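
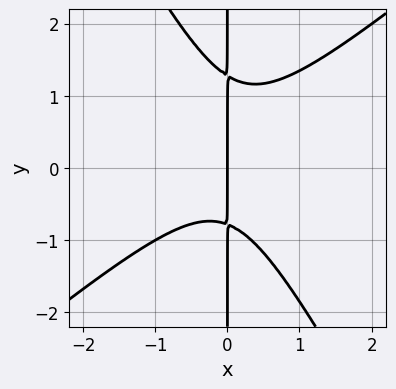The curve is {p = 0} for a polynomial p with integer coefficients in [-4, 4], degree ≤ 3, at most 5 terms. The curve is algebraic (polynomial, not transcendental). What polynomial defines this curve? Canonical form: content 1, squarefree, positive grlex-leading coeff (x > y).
Degree: a generic line meets the curve in up to 3 points, so deg p = 3.
From the visible intercepts: it meets the x-axis at x = 0 (among the integer gridlines); the visible y-axis segment lies entirely on the curve.
Fitting integer coefficients to these (and the overall shape) gives p.

3*x^3 - 2*x^2*y - 2*x*y^2 + x*y + 2*x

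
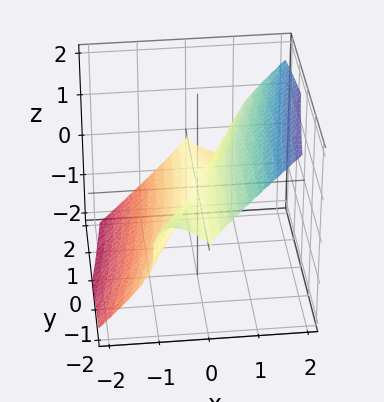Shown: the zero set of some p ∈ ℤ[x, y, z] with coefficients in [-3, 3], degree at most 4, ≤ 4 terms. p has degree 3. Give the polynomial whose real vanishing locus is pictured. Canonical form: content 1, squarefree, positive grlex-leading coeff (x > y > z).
2*x^3 - x^2*y - 2*z^3

1. deg p = 3. A generic line meets the surface in up to 3 points.
2. From the axis intercepts and sections: it crosses the x-axis at the gridline x = 0; one z-axis crossing is at z = 0; every point of the y-axis in the box is on the surface.
3. Assembling these constraints gives the stated polynomial.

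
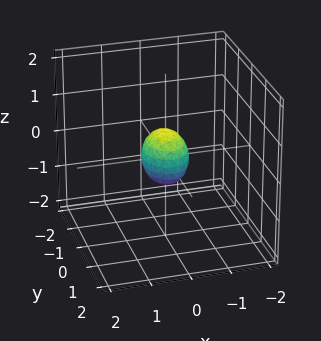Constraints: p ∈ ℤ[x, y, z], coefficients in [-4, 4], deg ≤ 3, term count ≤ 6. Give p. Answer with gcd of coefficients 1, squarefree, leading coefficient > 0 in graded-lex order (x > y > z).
3*x^2 + 2*y^2 + 2*z^2 - 1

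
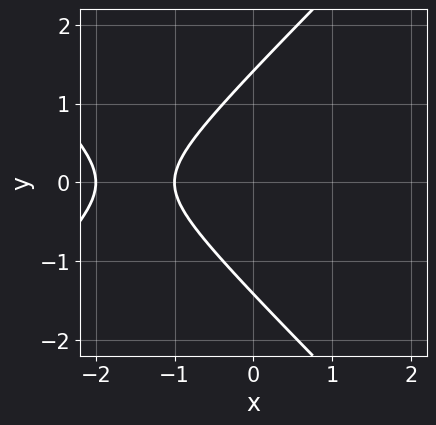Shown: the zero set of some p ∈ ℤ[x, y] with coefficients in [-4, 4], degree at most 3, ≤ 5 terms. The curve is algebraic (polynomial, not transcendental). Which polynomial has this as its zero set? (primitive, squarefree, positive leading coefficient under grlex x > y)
(a) The degree is 2 — the shape is more complex than any degree-1 curve.
(b) Symmetries: mirror symmetry y ↦ −y ⇒ only even powers of y.
(c) Reading off the gridlines: among the integer gridlines, it crosses the x-axis at x ∈ {-2, -1}.
(d) Fitting integer coefficients to these (and the overall shape) gives p.

x^2 - y^2 + 3*x + 2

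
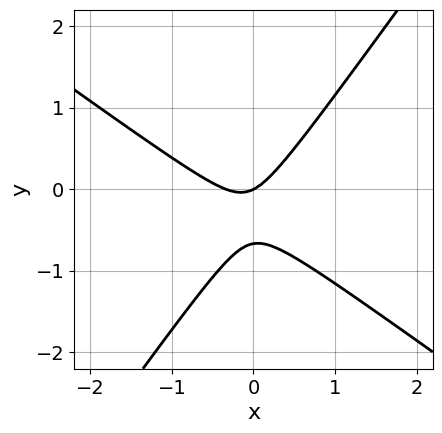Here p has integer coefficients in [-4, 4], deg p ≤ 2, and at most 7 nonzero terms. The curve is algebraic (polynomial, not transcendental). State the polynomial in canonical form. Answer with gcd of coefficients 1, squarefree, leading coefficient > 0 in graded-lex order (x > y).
3*x^2 + 2*x*y - 3*y^2 + x - 2*y

(a) deg p = 2. A generic line meets the curve in up to 2 points.
(b) From the visible intercepts: it crosses the x-axis at the gridline x = 0; it crosses the y-axis at the gridline y = 0.
(c) Assembling these constraints gives the stated polynomial.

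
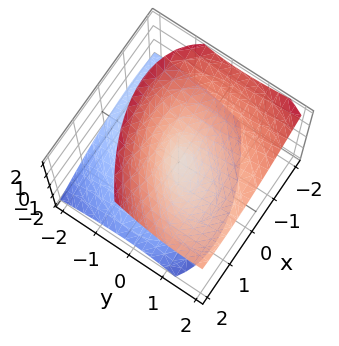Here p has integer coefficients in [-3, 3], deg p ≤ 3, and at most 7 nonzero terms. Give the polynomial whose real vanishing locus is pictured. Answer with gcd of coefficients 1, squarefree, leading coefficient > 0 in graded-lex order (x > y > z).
2*x^2 - 2*x*y + 2*y^2 - 3*y*z - 3*z^2

1. The degree is 2 — no degree-1 surface has this shape.
2. From the axis intercepts and sections: it crosses the z-axis at the gridline z = 0; it crosses the y-axis at the gridline y = 0; one x-axis crossing is at x = 0.
3. These observations pin down the coefficients.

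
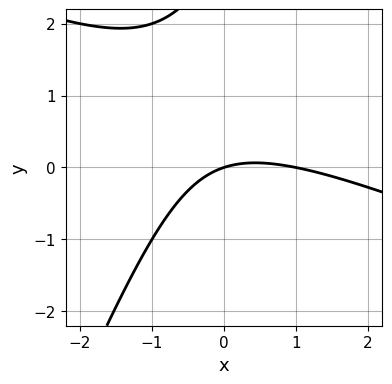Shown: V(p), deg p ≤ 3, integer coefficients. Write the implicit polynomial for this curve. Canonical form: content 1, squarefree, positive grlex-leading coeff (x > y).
x^2 + 2*x*y - y^2 - x + 3*y

1. Degree: a generic line meets the curve in up to 2 points, so deg p = 2.
2. Reading off the gridlines: it crosses the y-axis at the gridline y = 0; the x-axis gridline crossings are at x ∈ {0, 1}.
3. Putting this together gives p.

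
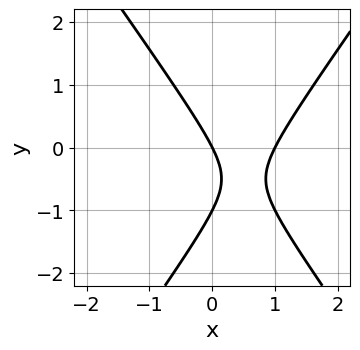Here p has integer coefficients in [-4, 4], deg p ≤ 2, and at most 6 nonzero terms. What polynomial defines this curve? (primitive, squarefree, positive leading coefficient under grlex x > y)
2*x^2 - y^2 - 2*x - y

Degree: no degree-1 curve has this shape, so deg p = 2.
From the visible intercepts: the x-axis gridline crossings are at x ∈ {0, 1}; the y-axis gridline crossings are at y ∈ {-1, 0}.
Fitting integer coefficients to these (and the overall shape) gives p.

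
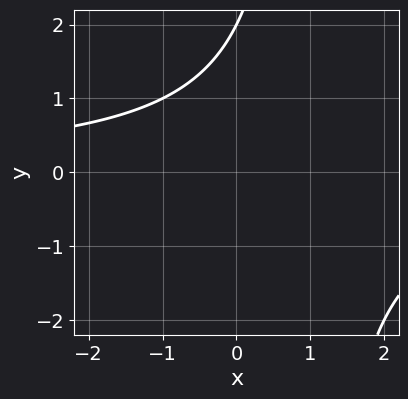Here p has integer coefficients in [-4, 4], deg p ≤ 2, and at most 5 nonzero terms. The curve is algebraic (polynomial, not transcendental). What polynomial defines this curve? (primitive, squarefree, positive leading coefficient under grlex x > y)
1. The degree is 2 — a generic line meets the curve in up to 2 points.
2. Against the integer gridlines: it misses every integer gridline on the x-axis; it crosses the y-axis at the gridline y = 2.
3. Assembling these constraints gives the stated polynomial.

x*y - y + 2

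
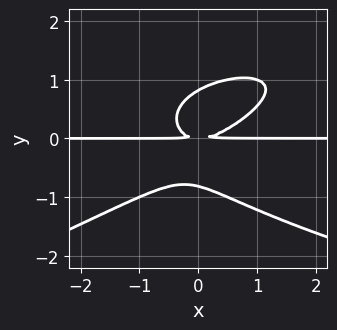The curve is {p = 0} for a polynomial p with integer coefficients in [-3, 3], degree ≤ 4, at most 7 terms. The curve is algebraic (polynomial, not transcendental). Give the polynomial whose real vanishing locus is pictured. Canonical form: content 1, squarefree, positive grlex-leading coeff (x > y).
x*y^3 - 3*y^4 - 2*x^2*y + 2*x*y^2 + 2*y^2

First, deg p = 4. A generic line meets the curve in up to 4 points.
Next, observable constraints: every point of the x-axis in the box is on the curve.
Finally, matching integer coefficients to the picture gives p.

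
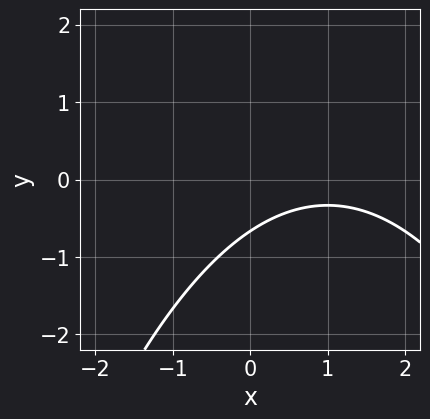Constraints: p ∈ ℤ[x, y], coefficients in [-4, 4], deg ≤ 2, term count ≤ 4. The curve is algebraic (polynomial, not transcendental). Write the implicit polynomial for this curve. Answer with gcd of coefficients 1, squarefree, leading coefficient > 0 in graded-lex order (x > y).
x^2 - 2*x + 3*y + 2

deg p = 2. No degree-1 curve has this shape.
Checking where it meets the axes: no x-intercept at any integer in the box.
Putting this together gives p.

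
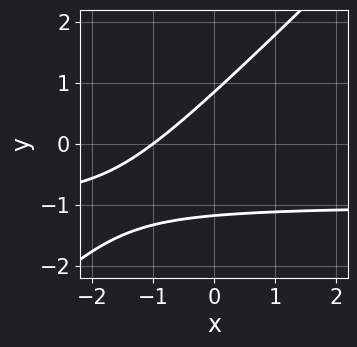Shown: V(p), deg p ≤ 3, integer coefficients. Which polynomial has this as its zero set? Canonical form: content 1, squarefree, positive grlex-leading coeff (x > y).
3*x*y - 3*y^2 + 3*x - y + 3

1. deg p = 2. A generic line meets the curve in up to 2 points.
2. Against the integer gridlines: one x-axis crossing is at x = -1.
3. The integer polynomial consistent with all of this is the stated p.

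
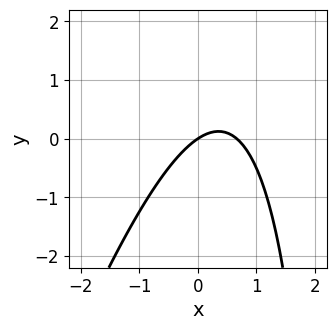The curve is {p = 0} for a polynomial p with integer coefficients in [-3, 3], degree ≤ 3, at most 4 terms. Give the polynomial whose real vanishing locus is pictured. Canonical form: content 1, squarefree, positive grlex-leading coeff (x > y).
3*x^2 - x*y - 2*x + 3*y

First, deg p = 2. A generic line meets the curve in up to 2 points.
Next, from the axis intercepts and sections: it crosses the y-axis at the gridline y = 0; it crosses the x-axis at the gridline x = 0.
Finally, assembling these constraints gives the stated polynomial.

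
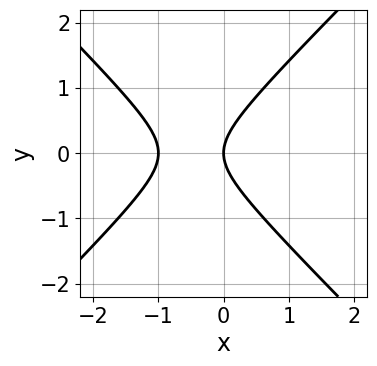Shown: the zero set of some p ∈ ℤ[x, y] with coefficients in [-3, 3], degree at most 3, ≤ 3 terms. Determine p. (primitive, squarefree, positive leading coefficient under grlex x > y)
1. Degree: no degree-1 curve has this shape, so deg p = 2.
2. Symmetries: it's symmetric under y → −y, forcing even powers of y.
3. From the visible intercepts: among the integer gridlines, it crosses the x-axis at x ∈ {-1, 0}; one y-axis crossing is at y = 0.
4. Putting this together gives p.

x^2 - y^2 + x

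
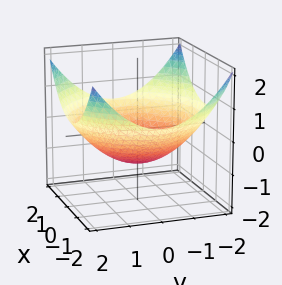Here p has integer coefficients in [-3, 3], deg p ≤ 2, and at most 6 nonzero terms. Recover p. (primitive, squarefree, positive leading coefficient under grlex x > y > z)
x^2 + y^2 - 3*z - 3

(a) The degree is 2 — a generic line meets the surface in up to 2 points.
(b) By symmetry, the z-axis is an axis of rotation, so x and y enter only as x² + y².
(c) Observable constraints: a circular section at z = 0 has radius between 1 and 2; it meets the z-axis at z = -1 (among the integer gridlines).
(d) Matching integer coefficients to the picture gives p.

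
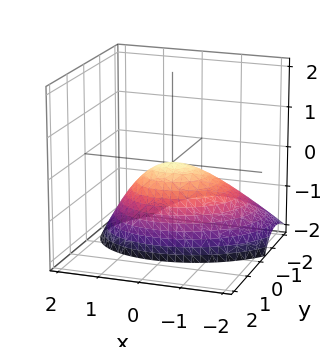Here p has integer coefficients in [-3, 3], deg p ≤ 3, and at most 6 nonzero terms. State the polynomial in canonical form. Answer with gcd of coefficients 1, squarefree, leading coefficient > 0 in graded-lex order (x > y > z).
First, deg p = 2.
Next, checking where it meets the axes: it meets the x-axis at x = 0 (among the integer gridlines); one z-axis crossing is at z = 0; it crosses the y-axis at the gridline y = 0.
Finally, fitting integer coefficients to these (and the overall shape) gives p.

2*x^2 - x*y + 3*y^2 - 3*y*z + 3*z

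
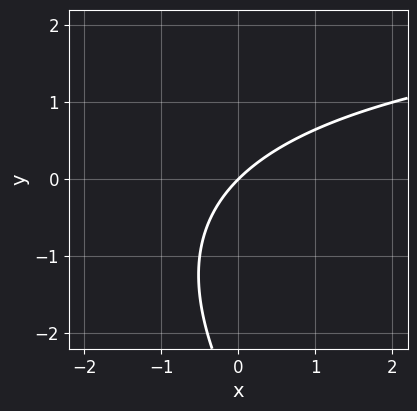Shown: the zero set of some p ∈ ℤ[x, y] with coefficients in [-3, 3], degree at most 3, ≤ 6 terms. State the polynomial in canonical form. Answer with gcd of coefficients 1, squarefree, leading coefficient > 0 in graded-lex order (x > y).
(a) deg p = 2.
(b) Observable constraints: one y-axis crossing is at y = 0; one x-axis crossing is at x = 0.
(c) Assembling these constraints gives the stated polynomial.

x*y + y^2 - 3*x + 3*y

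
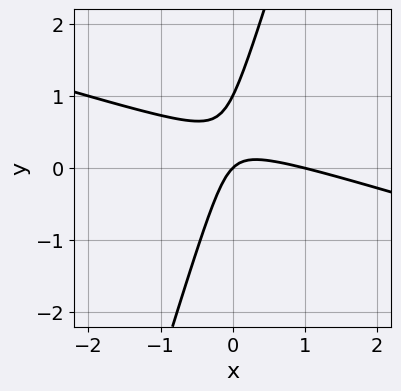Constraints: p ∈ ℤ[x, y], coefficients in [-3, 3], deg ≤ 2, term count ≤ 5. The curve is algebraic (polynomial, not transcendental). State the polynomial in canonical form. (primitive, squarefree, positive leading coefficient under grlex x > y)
x^2 + 3*x*y - y^2 - x + y

Degree: the shape is more complex than any degree-1 curve, so deg p = 2.
Checking where it meets the axes: among the integer gridlines, it crosses the y-axis at y ∈ {0, 1}; among the integer gridlines, it crosses the x-axis at x ∈ {0, 1}.
The integer polynomial consistent with all of this is the stated p.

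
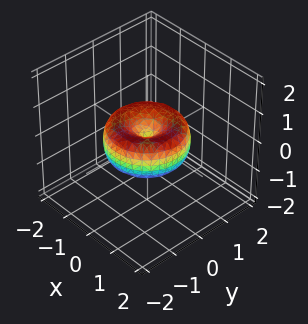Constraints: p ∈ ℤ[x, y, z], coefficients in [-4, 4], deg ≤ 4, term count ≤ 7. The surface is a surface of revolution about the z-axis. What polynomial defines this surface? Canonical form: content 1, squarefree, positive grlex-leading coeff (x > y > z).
(a) deg p = 4.
(b) Symmetries: rotational symmetry about the z-axis ⇒ p depends on x, y only through x² + y².
(c) Observable constraints: a circular section at z = 0 has radius between 1 and 2; it meets the x-axis at x = 0 (among the integer gridlines); it meets the y-axis at y = 0 (among the integer gridlines).
(d) Assembling these constraints gives the stated polynomial.

2*x^4 + 4*x^2*y^2 + 2*y^4 - 3*x^2 - 3*y^2 + 3*z^2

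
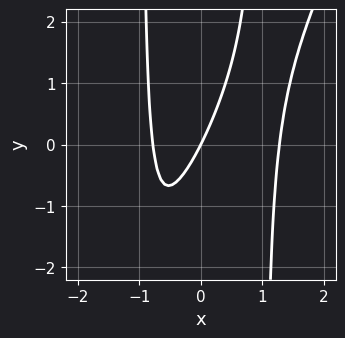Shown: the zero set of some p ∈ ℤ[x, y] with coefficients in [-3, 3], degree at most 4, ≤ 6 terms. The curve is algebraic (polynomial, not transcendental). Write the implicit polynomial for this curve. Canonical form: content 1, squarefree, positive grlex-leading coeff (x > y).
2*x^3 - x^2*y - x^2 - 2*x + y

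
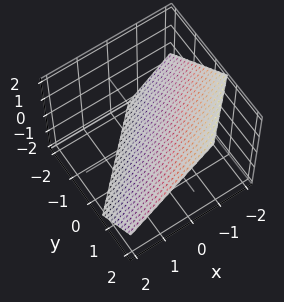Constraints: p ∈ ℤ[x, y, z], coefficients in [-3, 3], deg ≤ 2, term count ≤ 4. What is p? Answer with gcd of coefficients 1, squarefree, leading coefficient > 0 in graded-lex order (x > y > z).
(a) Degree: every cross-section is a straight line — this is a plane, so deg p = 1.
(b) The integer polynomial consistent with all of this is the stated p.

3*x - 3*y + 3*z + 2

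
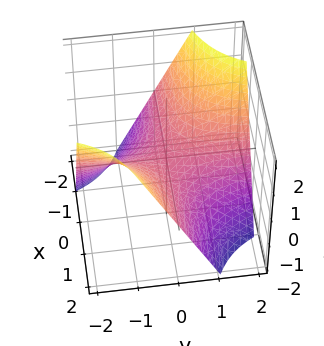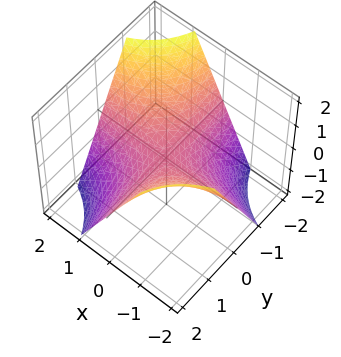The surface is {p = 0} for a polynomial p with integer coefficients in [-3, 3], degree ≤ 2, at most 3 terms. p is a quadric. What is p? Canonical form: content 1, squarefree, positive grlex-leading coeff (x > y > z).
Degree: a hyperbolic paraboloid; a quadric, so deg p = 2.
Checking where it meets the axes: the visible y-axis segment lies entirely on the surface; it meets the z-axis at z = 0 (among the integer gridlines); the visible x-axis segment lies entirely on the surface.
Together with the visible shape, these determine p as stated.

x*y + z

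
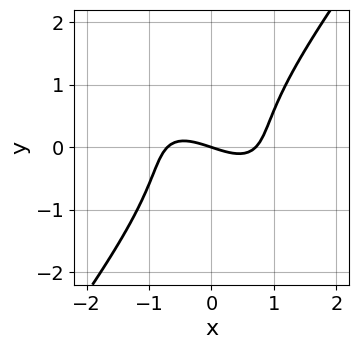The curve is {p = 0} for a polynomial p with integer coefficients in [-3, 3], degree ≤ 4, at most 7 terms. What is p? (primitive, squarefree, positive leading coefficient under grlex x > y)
2*x^3 + 2*x^2*y - 2*y^3 - x - 3*y

1. The degree is 3 — no degree-2 curve has this shape.
2. Checking where it meets the axes: it crosses the x-axis at the gridline x = 0; it crosses the y-axis at the gridline y = 0.
3. These observations pin down the coefficients.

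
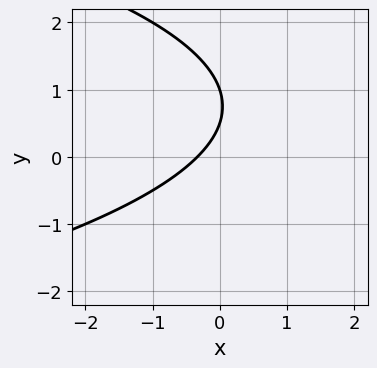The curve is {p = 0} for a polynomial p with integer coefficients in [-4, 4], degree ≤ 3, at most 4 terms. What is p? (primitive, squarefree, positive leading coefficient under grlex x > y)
2*y^2 + 3*x - 3*y + 1

The degree is 2 — a generic line meets the curve in up to 2 points.
Against the integer gridlines: it meets the y-axis at y = 1 (among the integer gridlines).
Together with the visible shape, these determine p as stated.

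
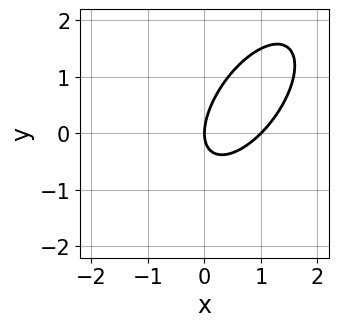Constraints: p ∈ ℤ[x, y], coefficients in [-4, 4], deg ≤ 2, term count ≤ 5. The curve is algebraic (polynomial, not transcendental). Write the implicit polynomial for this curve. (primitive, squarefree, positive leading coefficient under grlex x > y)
3*x^2 - 3*x*y + 2*y^2 - 3*x

1. Degree: a generic line meets the curve in up to 2 points, so deg p = 2.
2. Checking where it meets the axes: it meets the y-axis at y = 0 (among the integer gridlines); the x-axis gridline crossings are at x ∈ {0, 1}.
3. Solving for integer coefficients yields p as stated.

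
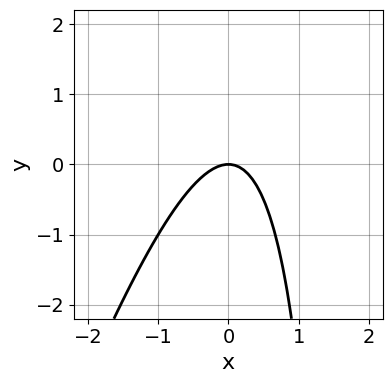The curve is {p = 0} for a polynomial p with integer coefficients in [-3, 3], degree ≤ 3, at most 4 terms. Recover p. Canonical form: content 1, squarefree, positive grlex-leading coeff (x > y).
First, deg p = 2. A generic line meets the curve in up to 2 points.
Next, against the integer gridlines: it crosses the x-axis at the gridline x = 0; it meets the y-axis at y = 0 (among the integer gridlines).
Finally, fitting integer coefficients to these (and the overall shape) gives p.

3*x^2 - x*y + 2*y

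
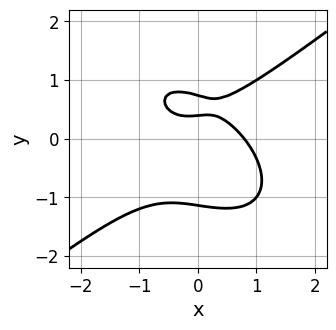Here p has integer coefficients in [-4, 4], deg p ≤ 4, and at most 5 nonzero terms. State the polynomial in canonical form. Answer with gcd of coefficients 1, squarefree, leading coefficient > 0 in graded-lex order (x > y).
2*x^3 - x*y^2 - 3*y^3 + 3*y - 1

1. deg p = 3.
2. Solving for integer coefficients yields p as stated.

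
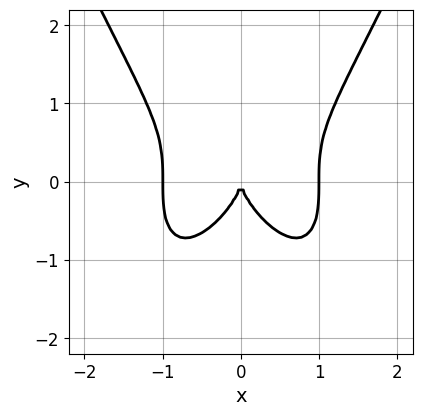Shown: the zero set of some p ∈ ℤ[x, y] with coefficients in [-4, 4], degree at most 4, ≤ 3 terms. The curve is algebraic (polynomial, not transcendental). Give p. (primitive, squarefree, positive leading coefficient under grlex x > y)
3*x^4 - 2*y^3 - 3*x^2

First, the degree is 4 — the shape is more complex than any degree-3 curve.
Next, symmetries: mirror symmetry x ↦ −x ⇒ only even powers of x.
Then, from the visible intercepts: it meets the y-axis at y = 0 (among the integer gridlines); among the integer gridlines, it crosses the x-axis at x ∈ {-1, 0, 1}.
Finally, solving for integer coefficients yields p as stated.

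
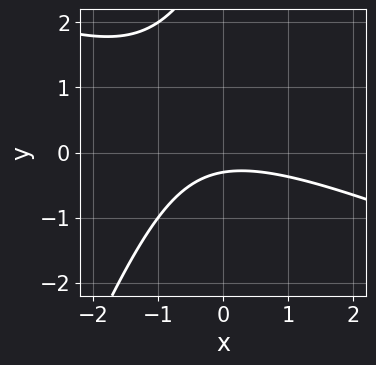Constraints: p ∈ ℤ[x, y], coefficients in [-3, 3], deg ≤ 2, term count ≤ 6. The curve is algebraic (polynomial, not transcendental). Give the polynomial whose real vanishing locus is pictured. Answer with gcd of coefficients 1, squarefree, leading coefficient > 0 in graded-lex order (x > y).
deg p = 2. The shape is more complex than any degree-1 curve.
Reading off the gridlines: the curve avoids every integer x-axis point in the box.
These observations pin down the coefficients.

x^2 + 2*x*y - y^2 + 3*y + 1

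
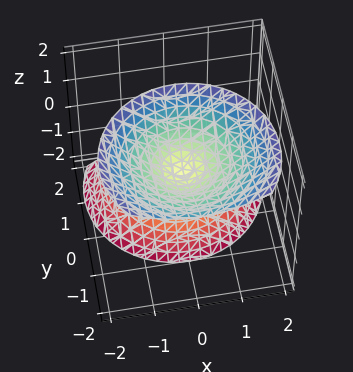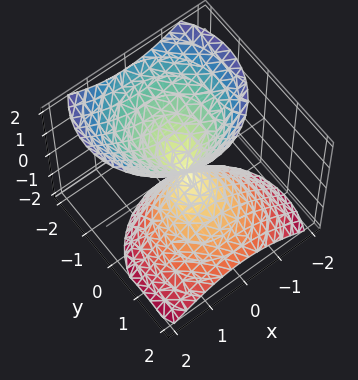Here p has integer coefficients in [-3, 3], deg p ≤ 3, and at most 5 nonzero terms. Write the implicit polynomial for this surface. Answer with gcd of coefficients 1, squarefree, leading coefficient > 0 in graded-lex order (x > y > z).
3*x^2 + 3*y^2 + 3*y*z - 2*z^2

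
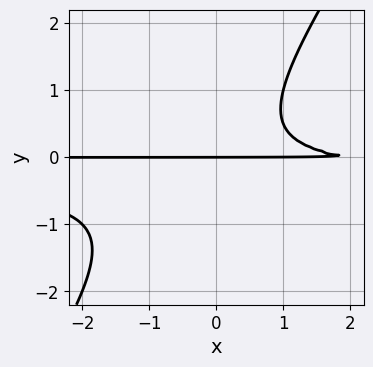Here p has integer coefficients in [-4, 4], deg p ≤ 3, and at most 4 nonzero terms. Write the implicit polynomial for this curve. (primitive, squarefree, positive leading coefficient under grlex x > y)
3*x*y^2 - 2*y^3 + x*y - 2*y

1. Degree: no degree-2 curve has this shape, so deg p = 3.
2. From the visible intercepts: the visible x-axis segment lies entirely on the curve; it meets the y-axis at y = 0 (among the integer gridlines).
3. The integer polynomial consistent with all of this is the stated p.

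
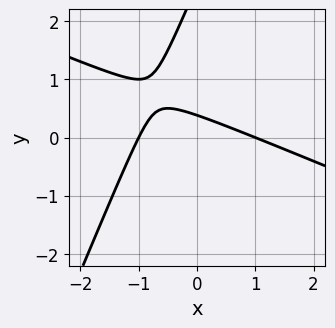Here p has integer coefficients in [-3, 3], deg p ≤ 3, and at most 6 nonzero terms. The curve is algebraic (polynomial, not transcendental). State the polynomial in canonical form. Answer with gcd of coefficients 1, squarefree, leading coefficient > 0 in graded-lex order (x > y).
(a) deg p = 2.
(b) Reading off the gridlines: the x-axis gridline crossings are at x ∈ {-1, 1}.
(c) Together with the visible shape, these determine p as stated.

x^2 + 2*x*y - y^2 + 3*y - 1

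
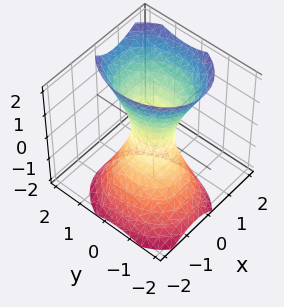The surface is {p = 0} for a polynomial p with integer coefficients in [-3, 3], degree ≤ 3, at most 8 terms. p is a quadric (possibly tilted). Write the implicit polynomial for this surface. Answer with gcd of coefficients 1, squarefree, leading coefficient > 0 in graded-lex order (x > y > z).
3*x^2 - 2*x*z + 2*y^2 - y*z - z^2 - 1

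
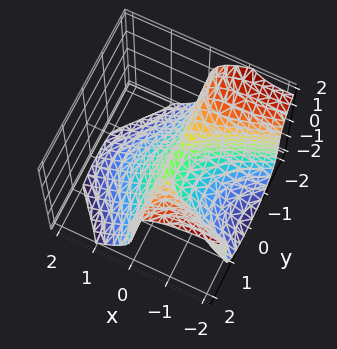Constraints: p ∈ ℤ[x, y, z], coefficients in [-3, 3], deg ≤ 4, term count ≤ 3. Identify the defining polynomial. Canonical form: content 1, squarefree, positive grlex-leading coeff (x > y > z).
2*x*y^2 + z^3 + 2*x^2

1. The degree is 3 — a generic line meets the surface in up to 3 points.
2. From the axis intercepts and sections: it crosses the z-axis at the gridline z = 0; it crosses the x-axis at the gridline x = 0; every point of the y-axis in the box is on the surface.
3. Together with the visible shape, these determine p as stated.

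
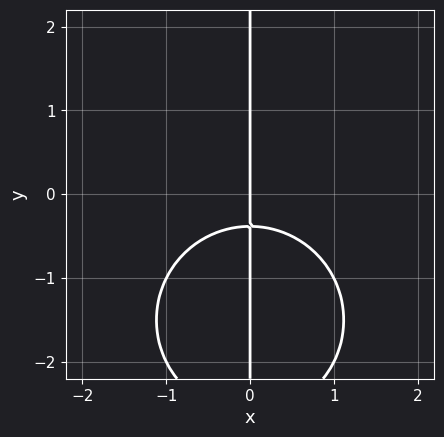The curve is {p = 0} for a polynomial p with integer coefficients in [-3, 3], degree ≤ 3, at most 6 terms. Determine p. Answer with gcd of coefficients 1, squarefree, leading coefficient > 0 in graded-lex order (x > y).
x^3 + x*y^2 + 3*x*y + x

The degree is 3 — the shape is more complex than any degree-2 curve.
Checking where it meets the axes: it crosses the x-axis at the gridline x = 0; every point of the y-axis in the box is on the curve.
Together with the visible shape, these determine p as stated.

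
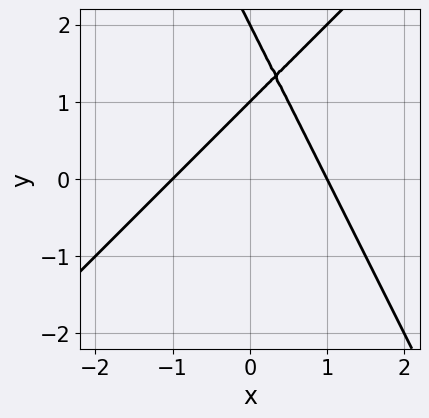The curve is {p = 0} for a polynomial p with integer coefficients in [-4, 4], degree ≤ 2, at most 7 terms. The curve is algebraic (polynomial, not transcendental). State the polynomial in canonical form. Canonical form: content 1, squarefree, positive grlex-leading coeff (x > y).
2*x^2 - x*y - y^2 + 3*y - 2

First, deg p = 2.
Then, against the integer gridlines: among the integer gridlines, it crosses the x-axis at x ∈ {-1, 1}; the y-axis gridline crossings are at y ∈ {1, 2}.
Finally, fitting integer coefficients to these (and the overall shape) gives p.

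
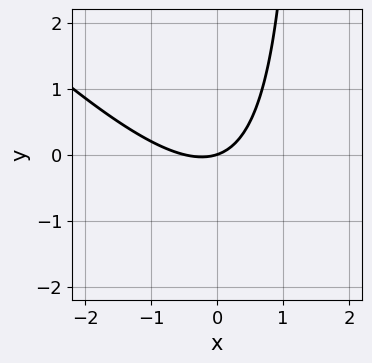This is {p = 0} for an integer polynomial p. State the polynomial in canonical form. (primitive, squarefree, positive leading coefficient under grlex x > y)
First, deg p = 2. A generic line meets the curve in up to 2 points.
Then, checking where it meets the axes: it crosses the x-axis at the gridline x = 0; one y-axis crossing is at y = 0.
Finally, matching integer coefficients to the picture gives p.

2*x^2 + 2*x*y + x - 3*y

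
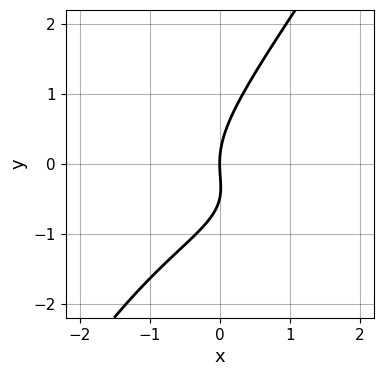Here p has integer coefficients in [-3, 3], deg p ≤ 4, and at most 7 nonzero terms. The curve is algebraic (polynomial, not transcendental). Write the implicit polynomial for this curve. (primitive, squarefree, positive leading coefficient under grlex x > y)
3*x*y^2 - 2*y^3 + 3*x*y - y^2 + 3*x

First, degree: the shape is more complex than any degree-2 curve, so deg p = 3.
Next, from the axis intercepts and sections: it meets the x-axis at x = 0 (among the integer gridlines); one y-axis crossing is at y = 0.
Finally, solving for integer coefficients yields p as stated.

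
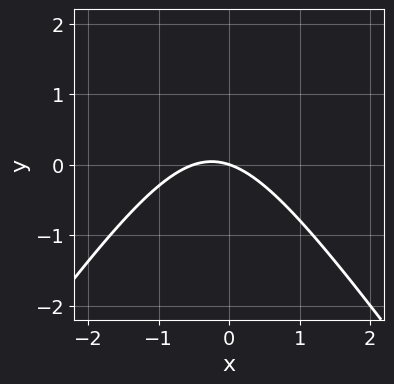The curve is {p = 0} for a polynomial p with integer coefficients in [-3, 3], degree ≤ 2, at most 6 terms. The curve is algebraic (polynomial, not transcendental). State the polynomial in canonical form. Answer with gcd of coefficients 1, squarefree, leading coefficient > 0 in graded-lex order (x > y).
2*x^2 - y^2 + x + 3*y

First, degree: the shape is more complex than any degree-1 curve, so deg p = 2.
Next, against the integer gridlines: it meets the x-axis at x = 0 (among the integer gridlines); it crosses the y-axis at the gridline y = 0.
Finally, solving for integer coefficients yields p as stated.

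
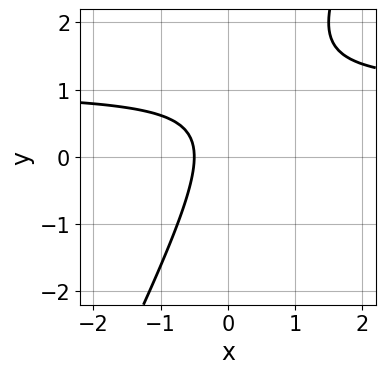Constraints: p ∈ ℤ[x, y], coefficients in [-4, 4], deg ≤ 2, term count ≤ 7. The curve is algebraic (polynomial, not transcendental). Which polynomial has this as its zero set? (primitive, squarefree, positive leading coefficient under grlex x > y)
2*x*y - y^2 - 2*x + y - 1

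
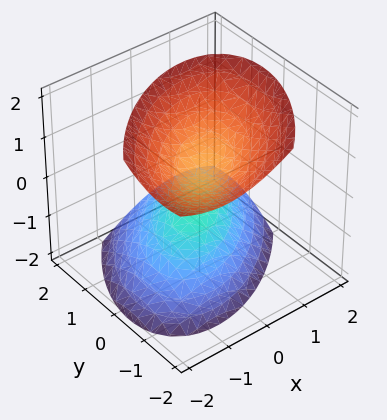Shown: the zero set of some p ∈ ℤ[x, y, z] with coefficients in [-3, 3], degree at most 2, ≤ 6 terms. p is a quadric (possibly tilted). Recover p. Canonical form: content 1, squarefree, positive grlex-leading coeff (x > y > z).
The picture has 2 separate pieces. They look like related sheets of one shape, so recover p as a whole.
deg p = 2. The shape is more complex than any degree-1 surface.
Reading off the gridlines: it misses every integer gridline on the y-axis; no x-intercept at any integer in the box.
Putting this together gives p.

3*x^2 - 3*x*y + 3*y^2 + 2*y*z - 3*z^2 + 2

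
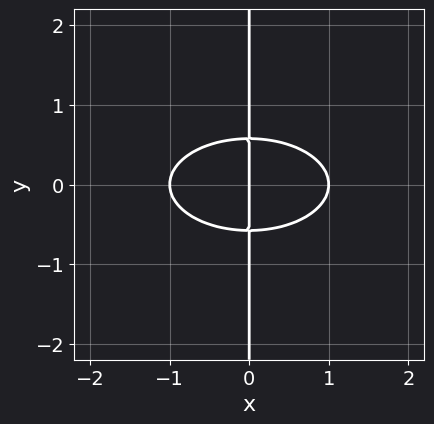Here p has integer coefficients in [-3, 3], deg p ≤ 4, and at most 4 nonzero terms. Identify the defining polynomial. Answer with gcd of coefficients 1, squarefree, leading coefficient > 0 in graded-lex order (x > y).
x^3 + 3*x*y^2 - x

Degree: the shape is more complex than any degree-2 curve, so deg p = 3.
Symmetries: the y ↦ −y reflection is a symmetry, so y appears only in even powers.
Reading off the gridlines: the x-axis gridline crossings are at x ∈ {-1, 0, 1}; every point of the y-axis in the box is on the curve.
Matching integer coefficients to the picture gives p.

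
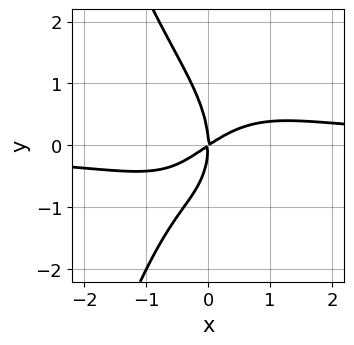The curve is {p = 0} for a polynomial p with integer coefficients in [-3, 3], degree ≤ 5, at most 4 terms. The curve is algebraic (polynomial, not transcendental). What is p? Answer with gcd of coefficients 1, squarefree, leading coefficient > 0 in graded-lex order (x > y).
(a) deg p = 4.
(b) Against the integer gridlines: it meets the y-axis at y = 0 (among the integer gridlines); it crosses the x-axis at the gridline x = 0.
(c) These observations pin down the coefficients.

2*x^3*y + y^3 - 2*x^2 + 3*x*y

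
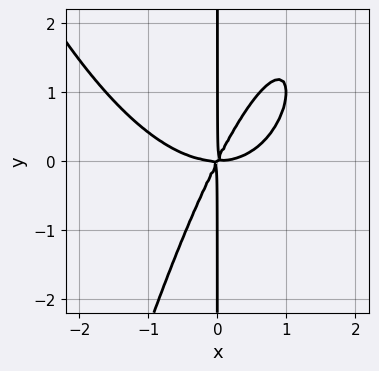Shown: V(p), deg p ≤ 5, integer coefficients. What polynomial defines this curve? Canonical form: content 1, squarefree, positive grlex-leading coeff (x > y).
x^4 - 2*x^2*y + x*y^2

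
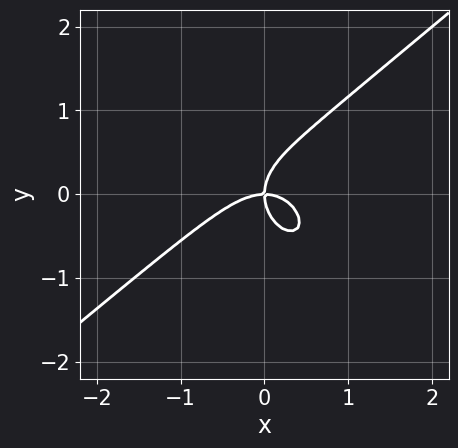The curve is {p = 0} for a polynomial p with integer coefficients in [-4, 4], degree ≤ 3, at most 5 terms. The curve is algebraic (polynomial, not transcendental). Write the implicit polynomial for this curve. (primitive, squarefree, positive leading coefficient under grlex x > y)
The degree is 3 — the shape is more complex than any degree-2 curve.
From the visible intercepts: one y-axis crossing is at y = 0; one x-axis crossing is at x = 0.
Putting this together gives p.

2*x^3 - x^2*y - 2*y^3 + 2*x*y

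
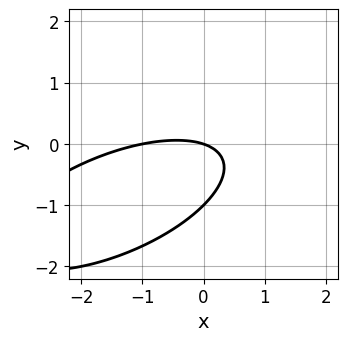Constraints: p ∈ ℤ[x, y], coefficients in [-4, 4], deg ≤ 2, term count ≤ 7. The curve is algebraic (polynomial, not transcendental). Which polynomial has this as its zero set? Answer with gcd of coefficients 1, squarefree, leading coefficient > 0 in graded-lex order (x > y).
(a) The degree is 2 — no degree-1 curve has this shape.
(b) From the visible intercepts: the x-axis gridline crossings are at x ∈ {-1, 0}; among the integer gridlines, it crosses the y-axis at y ∈ {-1, 0}.
(c) Assembling these constraints gives the stated polynomial.

x^2 - 2*x*y + 3*y^2 + x + 3*y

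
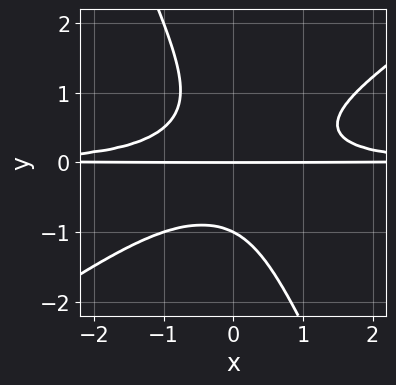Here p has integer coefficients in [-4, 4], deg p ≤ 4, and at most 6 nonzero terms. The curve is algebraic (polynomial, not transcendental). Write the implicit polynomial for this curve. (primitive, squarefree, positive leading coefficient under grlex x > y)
First, deg p = 4. A generic line meets the curve in up to 4 points.
Then, checking where it meets the axes: the visible x-axis segment lies entirely on the curve; among the integer gridlines, it crosses the y-axis at y ∈ {-1, 0}.
Finally, these observations pin down the coefficients.

3*x^2*y^2 - 3*x*y^3 - 2*y^4 - 2*y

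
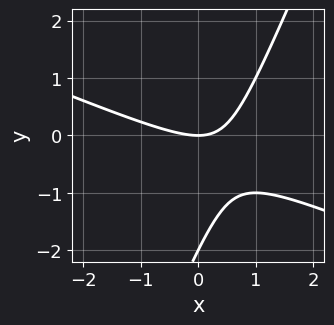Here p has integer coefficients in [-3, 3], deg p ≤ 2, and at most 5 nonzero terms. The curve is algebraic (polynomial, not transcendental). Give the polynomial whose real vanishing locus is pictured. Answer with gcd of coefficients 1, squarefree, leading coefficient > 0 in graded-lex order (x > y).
x^2 + 2*x*y - y^2 - 2*y

(a) The degree is 2 — the shape is more complex than any degree-1 curve.
(b) Observable constraints: the y-axis gridline crossings are at y ∈ {-2, 0}; it crosses the x-axis at the gridline x = 0.
(c) Matching integer coefficients to the picture gives p.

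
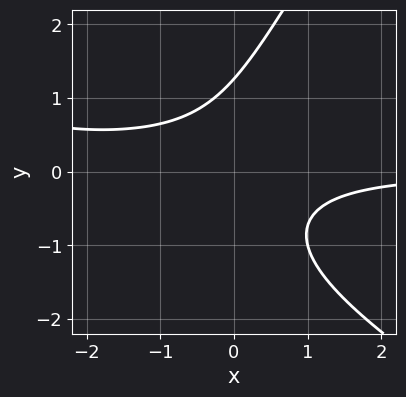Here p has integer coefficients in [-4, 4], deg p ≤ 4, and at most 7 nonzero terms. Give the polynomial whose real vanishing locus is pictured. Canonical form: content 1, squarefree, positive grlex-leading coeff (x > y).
x^2*y + x*y^2 - y^3 + 3*x*y + 2

(a) Degree: a generic line meets the curve in up to 3 points, so deg p = 3.
(b) Reading off the gridlines: no x-intercept at any integer in the box.
(c) The integer polynomial consistent with all of this is the stated p.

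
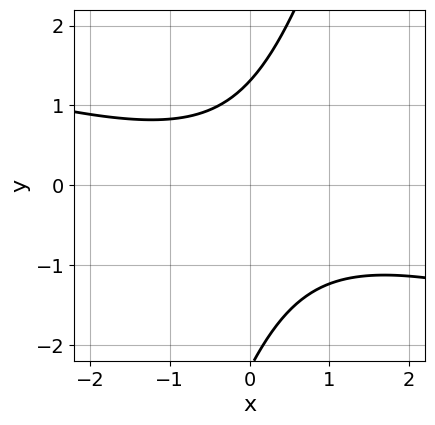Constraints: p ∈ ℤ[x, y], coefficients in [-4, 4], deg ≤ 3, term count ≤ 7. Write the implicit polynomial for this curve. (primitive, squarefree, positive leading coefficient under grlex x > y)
x^2 + 3*x*y - y^2 - y + 3

(a) Degree: no degree-1 curve has this shape, so deg p = 2.
(b) Against the integer gridlines: the curve avoids every integer x-axis point in the box.
(c) Putting this together gives p.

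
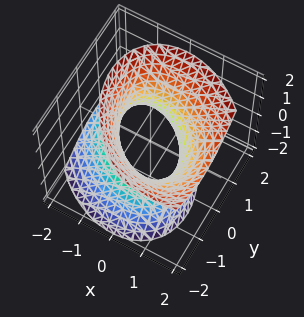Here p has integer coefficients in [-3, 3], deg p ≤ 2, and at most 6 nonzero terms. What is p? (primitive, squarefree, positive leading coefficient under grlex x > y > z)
(a) deg p = 2. A generic line meets the surface in up to 2 points.
(b) Against the integer gridlines: no z-intercept at any integer in the box; among the integer gridlines, it crosses the y-axis at y ∈ {-1, 1}; the x-axis gridline crossings are at x ∈ {-1, 1}.
(c) The integer polynomial consistent with all of this is the stated p.

3*x^2 + 2*x*y - 2*x*z + 3*y^2 - 2*z^2 - 3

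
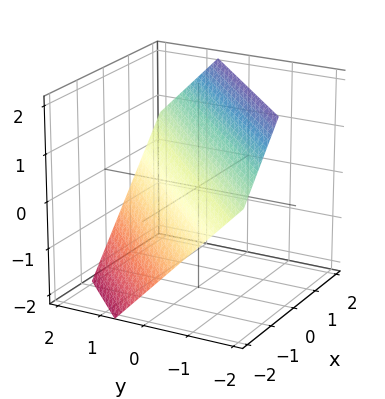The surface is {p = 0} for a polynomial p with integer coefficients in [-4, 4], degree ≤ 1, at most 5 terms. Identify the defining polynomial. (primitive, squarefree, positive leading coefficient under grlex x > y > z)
3*x - 3*y - 3*z + 2

First, the degree is 1 — the surface is flat (a plane).
Finally, putting this together gives p.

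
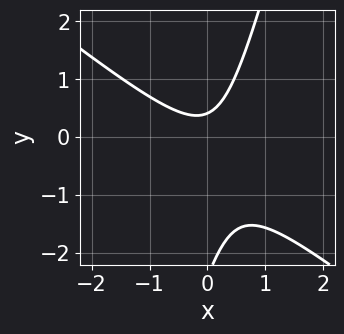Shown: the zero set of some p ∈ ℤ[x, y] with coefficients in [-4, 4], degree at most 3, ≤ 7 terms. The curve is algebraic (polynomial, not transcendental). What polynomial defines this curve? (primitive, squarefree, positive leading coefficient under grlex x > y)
3*x^2 + 3*x*y - y^2 - 2*y + 1

(a) The degree is 2 — no degree-1 curve has this shape.
(b) Observable constraints: no x-intercept at any integer in the box.
(c) Putting this together gives p.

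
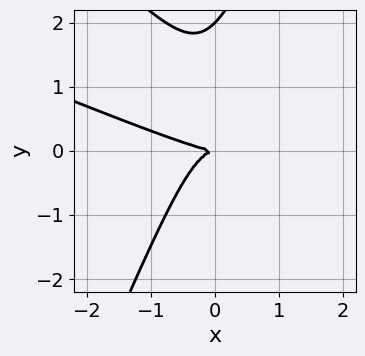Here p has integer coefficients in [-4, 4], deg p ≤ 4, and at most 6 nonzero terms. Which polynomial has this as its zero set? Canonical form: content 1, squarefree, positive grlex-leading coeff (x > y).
The degree is 3 — a generic line meets the curve in up to 3 points.
Observable constraints: the y-axis gridline crossings are at y ∈ {0, 2}; one x-axis crossing is at x = 0.
Together with the visible shape, these determine p as stated.

x^3 + 3*x^2*y + x*y^2 - y^3 + 2*y^2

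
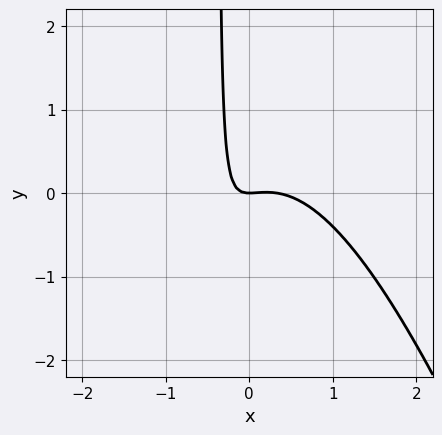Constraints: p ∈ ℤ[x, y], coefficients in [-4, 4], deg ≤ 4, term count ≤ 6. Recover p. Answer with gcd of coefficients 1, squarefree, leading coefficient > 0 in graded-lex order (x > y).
deg p = 3.
Observable constraints: it crosses the x-axis at the gridline x = 0; one y-axis crossing is at y = 0.
Assembling these constraints gives the stated polynomial.

3*x^3 + x^2*y - x^2 + 3*x*y + y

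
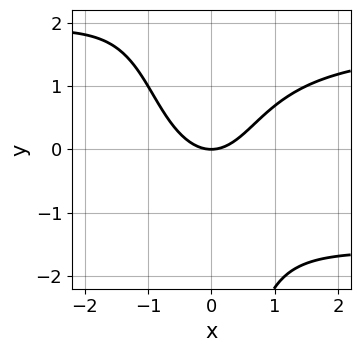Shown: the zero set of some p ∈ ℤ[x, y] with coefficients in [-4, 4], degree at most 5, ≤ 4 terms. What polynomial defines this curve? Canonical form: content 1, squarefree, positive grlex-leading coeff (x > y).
x^2*y^2 + x*y^2 - 3*x^2 + 3*y

(a) The degree is 4 — no degree-3 curve has this shape.
(b) From the visible intercepts: one x-axis crossing is at x = 0; one y-axis crossing is at y = 0.
(c) These observations pin down the coefficients.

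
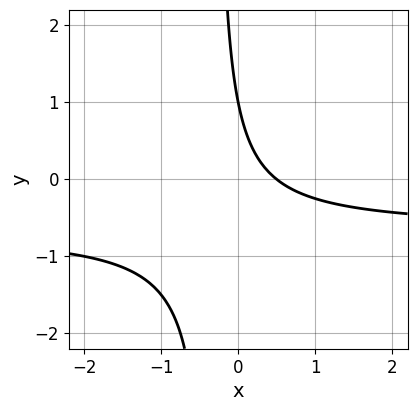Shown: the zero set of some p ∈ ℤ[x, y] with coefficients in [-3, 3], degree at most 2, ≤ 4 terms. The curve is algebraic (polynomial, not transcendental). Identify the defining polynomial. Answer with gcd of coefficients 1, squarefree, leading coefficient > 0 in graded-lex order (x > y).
3*x*y + 2*x + y - 1

First, deg p = 2. The shape is more complex than any degree-1 curve.
Next, against the integer gridlines: it crosses the y-axis at the gridline y = 1.
Finally, matching integer coefficients to the picture gives p.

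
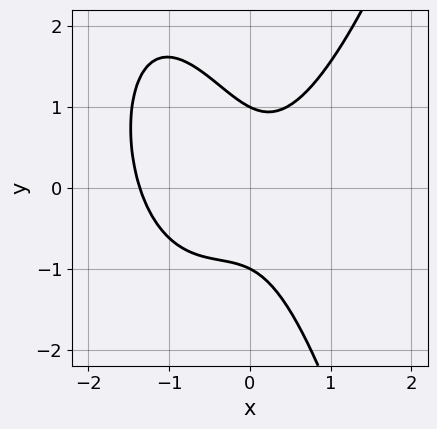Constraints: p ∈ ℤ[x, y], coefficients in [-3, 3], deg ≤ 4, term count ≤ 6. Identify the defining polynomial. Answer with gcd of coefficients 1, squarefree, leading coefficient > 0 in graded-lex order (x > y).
3*x^3 + 3*x^2 - 2*x*y - 2*y^2 + 2

First, deg p = 3.
Next, against the integer gridlines: among the integer gridlines, it crosses the y-axis at y ∈ {-1, 1}.
Finally, together with the visible shape, these determine p as stated.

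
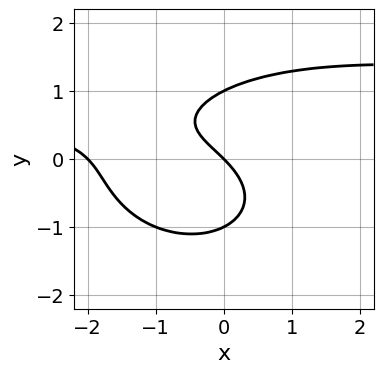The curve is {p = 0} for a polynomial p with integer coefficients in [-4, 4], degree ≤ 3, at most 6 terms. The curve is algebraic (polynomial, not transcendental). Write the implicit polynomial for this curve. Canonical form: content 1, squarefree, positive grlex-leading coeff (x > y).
deg p = 3. The shape is more complex than any degree-2 curve.
Observable constraints: among the integer gridlines, it crosses the x-axis at x ∈ {-2, 0}; the y-axis gridline crossings are at y ∈ {-1, 0, 1}.
Solving for integer coefficients yields p as stated.

x^2*y + 2*y^3 - x^2 - 2*x - 2*y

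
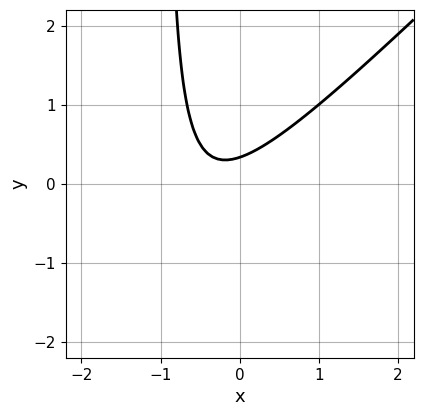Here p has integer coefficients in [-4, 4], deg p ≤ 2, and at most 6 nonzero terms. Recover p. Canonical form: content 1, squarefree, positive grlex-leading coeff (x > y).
3*x^2 - 3*x*y + 2*x - 3*y + 1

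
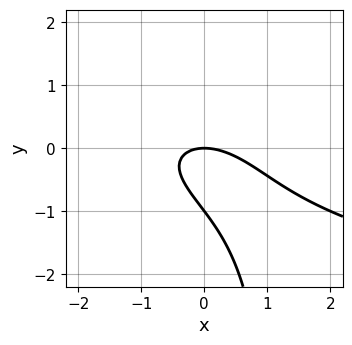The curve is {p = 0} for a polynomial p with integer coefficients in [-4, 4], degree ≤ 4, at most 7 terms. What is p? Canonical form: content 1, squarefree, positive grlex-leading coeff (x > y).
1. deg p = 3. The shape is more complex than any degree-2 curve.
2. Observable constraints: among the integer gridlines, it crosses the y-axis at y ∈ {-1, 0}; it crosses the x-axis at the gridline x = 0.
3. The integer polynomial consistent with all of this is the stated p.

2*x*y^2 - 2*x^2 - 2*x*y - 3*y^2 - 3*y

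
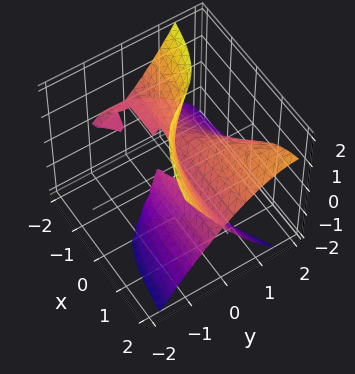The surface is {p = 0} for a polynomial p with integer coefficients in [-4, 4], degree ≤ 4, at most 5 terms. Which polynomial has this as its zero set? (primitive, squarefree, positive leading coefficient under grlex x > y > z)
2*x*y^2 - 2*x*z^2 - 2*y^3 + 3*y^2 - 3*y*z

The degree is 3 — no degree-2 surface has this shape.
From the visible intercepts: the visible x-axis segment lies entirely on the surface; every point of the z-axis in the box is on the surface.
Fitting integer coefficients to these (and the overall shape) gives p.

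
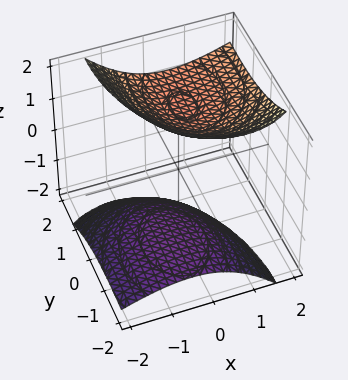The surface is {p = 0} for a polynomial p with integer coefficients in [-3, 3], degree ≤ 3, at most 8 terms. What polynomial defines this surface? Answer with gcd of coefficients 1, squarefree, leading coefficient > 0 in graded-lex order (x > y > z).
2*x^2 - 2*x*z + y^2 - 2*y*z - 2*z^2 + 3

I count 2 distinct pieces. They look like related sheets of one shape, so recover p as a whole.
Degree: no degree-1 surface has this shape, so deg p = 2.
From the axis intercepts and sections: it misses every integer gridline on the x-axis; the surface avoids every integer y-axis point in the box.
Putting this together gives p.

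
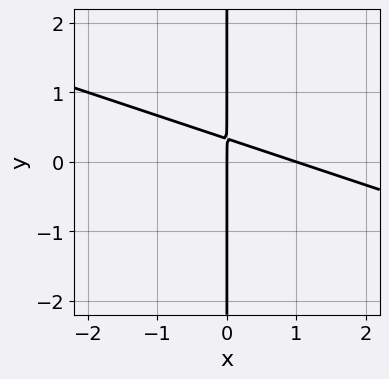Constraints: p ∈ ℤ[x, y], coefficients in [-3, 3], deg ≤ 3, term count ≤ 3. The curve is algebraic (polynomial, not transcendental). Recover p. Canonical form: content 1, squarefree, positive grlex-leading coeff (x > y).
First, deg p = 2. The shape is more complex than any degree-1 curve.
Next, against the integer gridlines: every point of the y-axis in the box is on the curve; the x-axis gridline crossings are at x ∈ {0, 1}.
Finally, the integer polynomial consistent with all of this is the stated p.

x^2 + 3*x*y - x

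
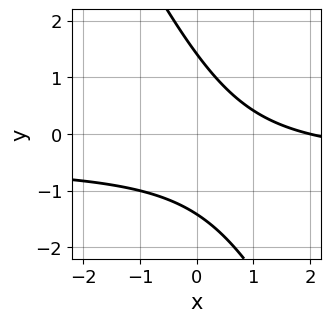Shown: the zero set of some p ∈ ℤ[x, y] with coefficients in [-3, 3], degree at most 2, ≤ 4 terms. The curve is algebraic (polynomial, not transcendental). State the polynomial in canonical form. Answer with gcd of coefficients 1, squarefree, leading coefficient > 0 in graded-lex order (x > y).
(a) deg p = 2.
(b) Against the integer gridlines: one x-axis crossing is at x = 2.
(c) The integer polynomial consistent with all of this is the stated p.

2*x*y + y^2 + x - 2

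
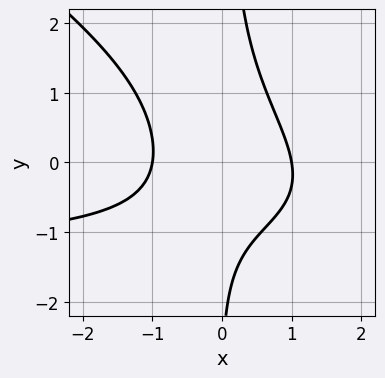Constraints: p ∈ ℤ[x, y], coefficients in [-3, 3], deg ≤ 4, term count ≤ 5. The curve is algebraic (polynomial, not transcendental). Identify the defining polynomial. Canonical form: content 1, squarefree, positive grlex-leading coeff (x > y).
(a) deg p = 3.
(b) Reading off the gridlines: among the integer gridlines, it crosses the x-axis at x ∈ {-1, 1}; the curve avoids every integer y-axis point in the box.
(c) Solving for integer coefficients yields p as stated.

2*x^2*y + 3*x*y^2 + 3*x^2 - y - 3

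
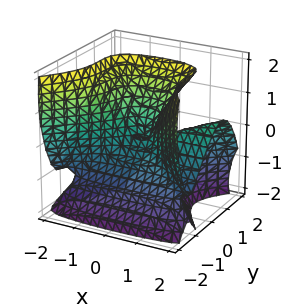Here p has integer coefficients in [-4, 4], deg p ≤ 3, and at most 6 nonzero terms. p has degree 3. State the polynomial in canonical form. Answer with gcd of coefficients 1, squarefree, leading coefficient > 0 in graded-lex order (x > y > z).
2*x^2*y - 2*x^2*z - 3*y^3 + z^3 - 2*y*z

First, the degree is 3 — the shape is more complex than any degree-2 surface.
Then, from the visible intercepts: one z-axis crossing is at z = 0; it meets the y-axis at y = 0 (among the integer gridlines).
Finally, assembling these constraints gives the stated polynomial. Check: (-2, 0, 0) on the x-axis lies on the surface, and p(-2, 0, 0) = 0. ✓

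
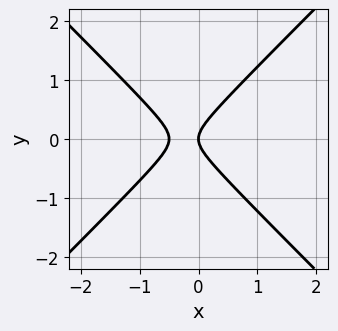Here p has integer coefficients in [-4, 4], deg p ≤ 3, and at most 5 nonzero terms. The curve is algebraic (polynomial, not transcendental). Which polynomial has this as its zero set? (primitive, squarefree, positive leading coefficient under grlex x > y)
(a) Degree: no degree-1 curve has this shape, so deg p = 2.
(b) Symmetries: it's symmetric under y → −y, forcing even powers of y.
(c) Observable constraints: it meets the x-axis at x = 0 (among the integer gridlines); it crosses the y-axis at the gridline y = 0.
(d) Fitting integer coefficients to these (and the overall shape) gives p.

2*x^2 - 2*y^2 + x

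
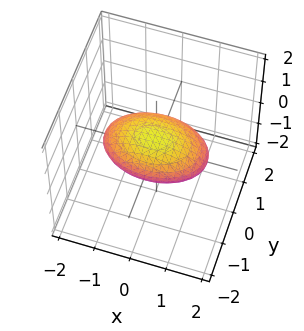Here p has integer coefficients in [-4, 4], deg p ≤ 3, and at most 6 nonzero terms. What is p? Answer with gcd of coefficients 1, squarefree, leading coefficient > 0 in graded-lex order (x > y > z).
1. deg p = 2.
2. Against the integer gridlines: the y-axis gridline crossings are at y ∈ {-1, 1}.
3. Matching integer coefficients to the picture gives p.

x^2 + 2*y^2 + y*z + 3*z^2 - 2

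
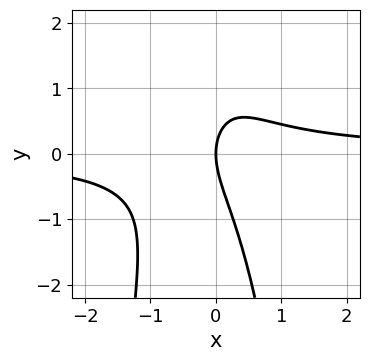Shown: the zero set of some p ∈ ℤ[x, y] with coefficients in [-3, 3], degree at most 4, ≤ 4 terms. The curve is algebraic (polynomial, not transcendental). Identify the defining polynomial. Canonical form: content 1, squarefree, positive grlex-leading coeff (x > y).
Degree: a generic line meets the curve in up to 3 points, so deg p = 3.
Checking where it meets the axes: it meets the y-axis at y = 0 (among the integer gridlines); it meets the x-axis at x = 0 (among the integer gridlines).
Putting this together gives p.

3*x^2*y + x*y + y^2 - 2*x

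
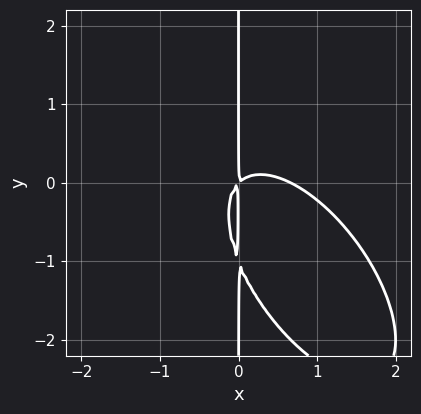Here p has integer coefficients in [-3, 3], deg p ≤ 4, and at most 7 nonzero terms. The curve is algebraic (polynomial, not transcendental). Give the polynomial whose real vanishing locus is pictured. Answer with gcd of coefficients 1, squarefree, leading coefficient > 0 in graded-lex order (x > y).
3*x^3 + 3*x^2*y + 2*x*y^2 - 2*x^2 + 2*x*y

1. Degree: a generic line meets the curve in up to 3 points, so deg p = 3.
2. Checking where it meets the axes: the visible y-axis segment lies entirely on the curve.
3. Assembling these constraints gives the stated polynomial.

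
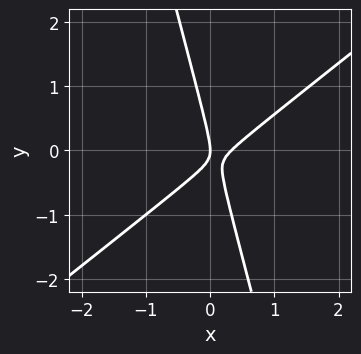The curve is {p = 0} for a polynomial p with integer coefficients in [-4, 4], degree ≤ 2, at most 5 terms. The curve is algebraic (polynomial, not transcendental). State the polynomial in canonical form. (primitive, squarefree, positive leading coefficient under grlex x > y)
(a) The degree is 2 — the shape is more complex than any degree-1 curve.
(b) Observable constraints: it meets the y-axis at y = 0 (among the integer gridlines); it meets the x-axis at x = 0 (among the integer gridlines).
(c) Together with the visible shape, these determine p as stated.

3*x^2 - 3*x*y - y^2 - x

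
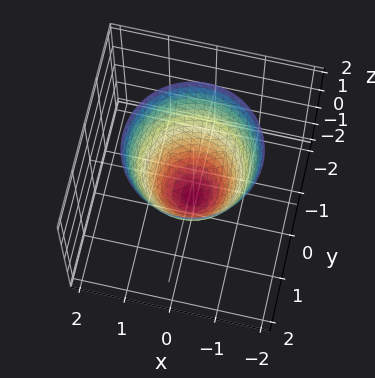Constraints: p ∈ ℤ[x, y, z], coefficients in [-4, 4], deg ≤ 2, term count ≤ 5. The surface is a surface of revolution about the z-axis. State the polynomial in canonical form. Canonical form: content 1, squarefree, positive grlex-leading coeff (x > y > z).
First, the degree is 2 — a generic line meets the surface in up to 2 points.
Then, symmetry: the surface is invariant under rotation about z: p = q(x² + y², z).
Then, reading off the gridlines: a circular section at z = 0 has radius between 0 and 1; one z-axis crossing is at z = -1.
Finally, matching integer coefficients to the picture gives p.

3*x^2 + 3*y^2 - 2*z - 2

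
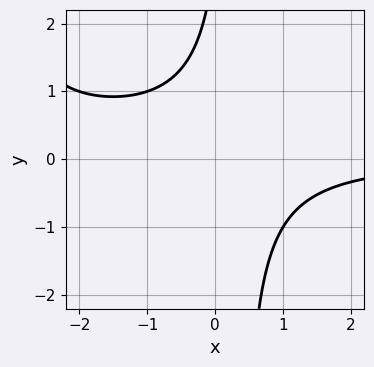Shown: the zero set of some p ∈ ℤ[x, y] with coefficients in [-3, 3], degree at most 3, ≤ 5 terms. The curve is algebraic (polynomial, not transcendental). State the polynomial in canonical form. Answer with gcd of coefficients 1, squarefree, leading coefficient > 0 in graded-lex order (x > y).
x^2*y + 3*x*y - y + 3

(a) Degree: the shape is more complex than any degree-2 curve, so deg p = 3.
(b) From the axis intercepts and sections: no y-intercept at any integer in the box; the curve avoids every integer x-axis point in the box.
(c) The integer polynomial consistent with all of this is the stated p.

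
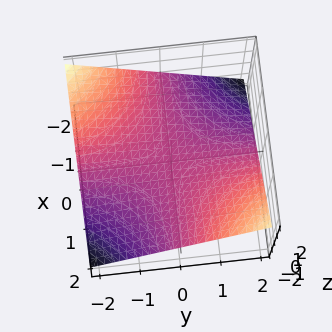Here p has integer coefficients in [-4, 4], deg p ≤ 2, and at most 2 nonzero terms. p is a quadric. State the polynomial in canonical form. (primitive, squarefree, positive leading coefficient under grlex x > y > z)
(a) Degree: a hyperbolic paraboloid; a quadric, so deg p = 2.
(b) From the axis intercepts and sections: the visible y-axis segment lies entirely on the surface; one z-axis crossing is at z = 0.
(c) Assembling these constraints gives the stated polynomial.

x*y - 3*z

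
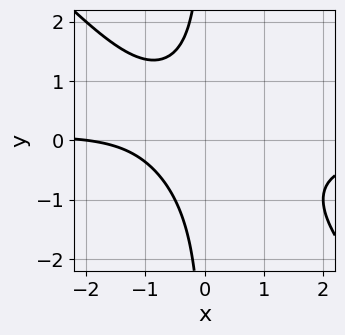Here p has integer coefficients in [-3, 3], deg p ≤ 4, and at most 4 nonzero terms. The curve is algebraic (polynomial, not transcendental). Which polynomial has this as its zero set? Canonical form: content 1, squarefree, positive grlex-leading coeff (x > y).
2*x^2*y + 2*x*y^2 + x + 2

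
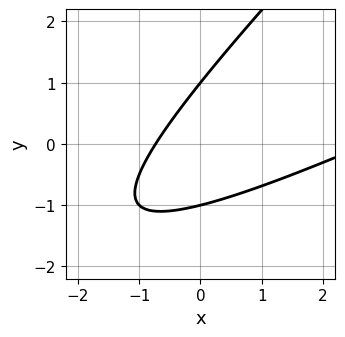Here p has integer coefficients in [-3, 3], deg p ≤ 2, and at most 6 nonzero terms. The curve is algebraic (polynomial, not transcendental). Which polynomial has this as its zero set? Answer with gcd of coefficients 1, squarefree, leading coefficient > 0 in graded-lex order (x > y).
First, deg p = 2.
Then, from the visible intercepts: among the integer gridlines, it crosses the y-axis at y ∈ {-1, 1}.
Finally, together with the visible shape, these determine p as stated.

x^2 - 3*x*y + 2*y^2 - 2*x - 2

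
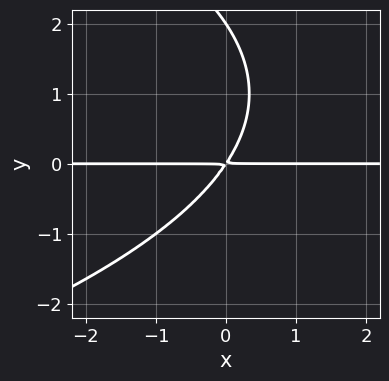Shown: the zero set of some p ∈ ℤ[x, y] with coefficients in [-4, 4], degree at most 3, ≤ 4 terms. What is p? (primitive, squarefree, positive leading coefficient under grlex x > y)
y^3 + 3*x*y - 2*y^2

deg p = 3. The shape is more complex than any degree-2 curve.
From the visible intercepts: the visible x-axis segment lies entirely on the curve; it meets the y-axis at y = 2 (among the integer gridlines).
Together with the visible shape, these determine p as stated.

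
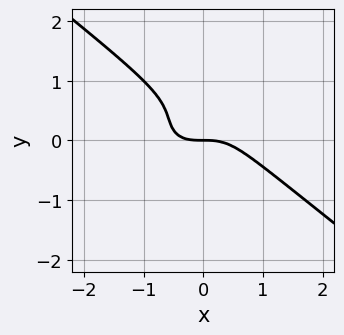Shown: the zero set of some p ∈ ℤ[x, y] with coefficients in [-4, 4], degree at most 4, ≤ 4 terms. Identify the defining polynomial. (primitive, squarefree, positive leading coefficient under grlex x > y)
x^3 + 2*y^3 - 2*y^2 + y

deg p = 3. No degree-2 curve has this shape.
Observable constraints: it crosses the x-axis at the gridline x = 0; it crosses the y-axis at the gridline y = 0.
Solving for integer coefficients yields p as stated.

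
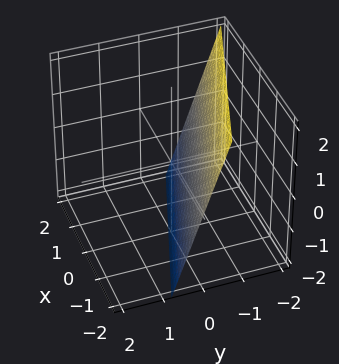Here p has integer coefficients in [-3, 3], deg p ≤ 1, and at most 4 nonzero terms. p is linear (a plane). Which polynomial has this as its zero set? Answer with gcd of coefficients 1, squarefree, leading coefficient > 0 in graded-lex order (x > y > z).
x + 3*y + z + 2

First, the degree is 1 — the surface is flat (a plane).
Next, from the axis intercepts and sections: it crosses the z-axis at the gridline z = -2; it meets the x-axis at x = -2 (among the integer gridlines).
Finally, assembling these constraints gives the stated polynomial.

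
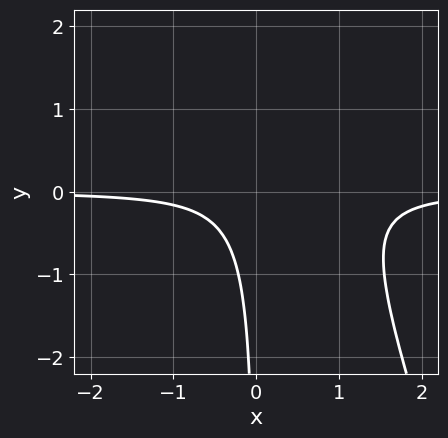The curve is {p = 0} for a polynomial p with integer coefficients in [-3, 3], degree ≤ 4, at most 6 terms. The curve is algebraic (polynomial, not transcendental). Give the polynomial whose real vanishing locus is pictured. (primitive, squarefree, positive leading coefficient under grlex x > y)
1. Degree: a generic line meets the curve in up to 3 points, so deg p = 3.
2. Checking where it meets the axes: no x-intercept at any integer in the box; the curve avoids every integer y-axis point in the box.
3. Assembling these constraints gives the stated polynomial.

3*x^2*y + x*y^2 - 3*x*y + 1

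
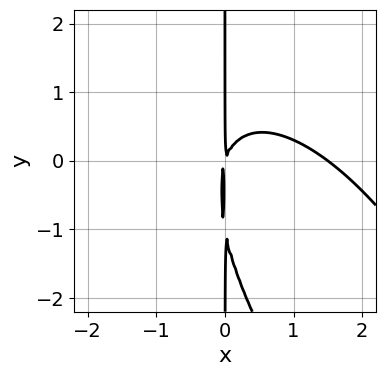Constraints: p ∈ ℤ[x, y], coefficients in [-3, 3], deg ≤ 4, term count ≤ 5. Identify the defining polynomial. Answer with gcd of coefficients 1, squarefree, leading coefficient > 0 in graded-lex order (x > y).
1. Degree: a generic line meets the curve in up to 3 points, so deg p = 3.
2. Checking where it meets the axes: the visible y-axis segment lies entirely on the curve.
3. The integer polynomial consistent with all of this is the stated p.

2*x^3 + 2*x^2*y + x*y^2 - 3*x^2 + x*y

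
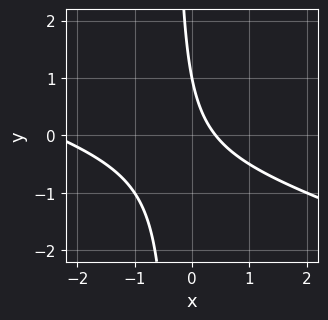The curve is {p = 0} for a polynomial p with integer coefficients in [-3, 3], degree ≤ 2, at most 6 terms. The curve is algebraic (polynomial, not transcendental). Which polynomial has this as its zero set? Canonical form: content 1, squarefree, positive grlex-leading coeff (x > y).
x^2 + 3*x*y + 2*x + y - 1

(a) Degree: a generic line meets the curve in up to 2 points, so deg p = 2.
(b) From the visible intercepts: it meets the y-axis at y = 1 (among the integer gridlines).
(c) The integer polynomial consistent with all of this is the stated p.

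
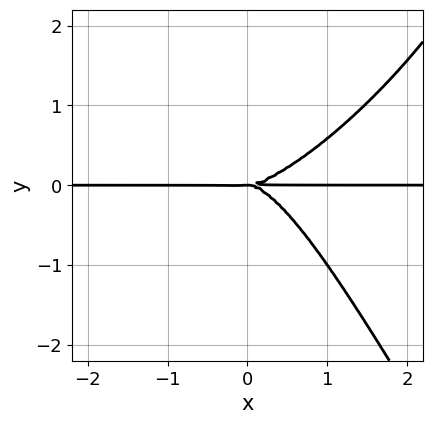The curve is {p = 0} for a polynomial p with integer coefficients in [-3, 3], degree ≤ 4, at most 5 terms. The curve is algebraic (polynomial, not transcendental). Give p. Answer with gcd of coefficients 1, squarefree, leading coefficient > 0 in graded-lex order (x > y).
2*x^3*y - 2*x^2*y^2 + y^4 - 3*y^3

The degree is 4 — the shape is more complex than any degree-3 curve.
Reading off the gridlines: the visible x-axis segment lies entirely on the curve; it crosses the y-axis at the gridline y = 0.
Putting this together gives p.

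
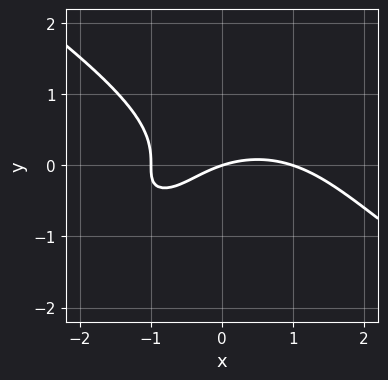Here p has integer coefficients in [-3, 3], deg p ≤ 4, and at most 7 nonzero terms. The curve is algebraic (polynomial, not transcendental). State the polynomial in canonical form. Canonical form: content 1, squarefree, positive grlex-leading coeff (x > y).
First, deg p = 3.
Next, against the integer gridlines: it meets the y-axis at y = 0 (among the integer gridlines); among the integer gridlines, it crosses the x-axis at x ∈ {-1, 0, 1}.
Finally, assembling these constraints gives the stated polynomial.

x^3 + 3*y^3 + 3*x*y - x + 3*y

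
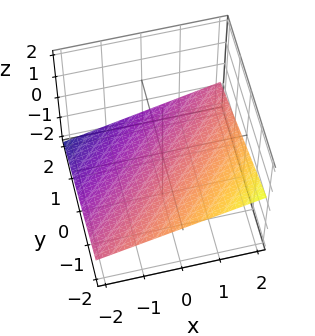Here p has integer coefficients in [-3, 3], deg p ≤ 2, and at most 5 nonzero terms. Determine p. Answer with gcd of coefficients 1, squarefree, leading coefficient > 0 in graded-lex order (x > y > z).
Degree: the surface is flat (a plane), so deg p = 1.
From the axis intercepts and sections: it meets the x-axis at x = 2 (among the integer gridlines); it meets the y-axis at y = -2 (among the integer gridlines).
These observations pin down the coefficients.

x - y - 3*z - 2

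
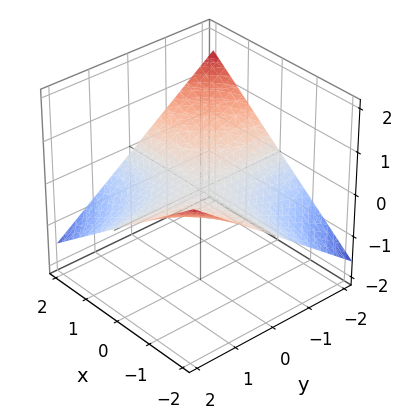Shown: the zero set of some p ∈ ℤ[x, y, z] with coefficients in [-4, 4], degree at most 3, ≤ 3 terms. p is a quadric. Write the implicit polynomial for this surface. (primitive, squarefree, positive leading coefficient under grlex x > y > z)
x*y + 3*z

First, deg p = 2. A hyperbolic paraboloid; a quadric.
Next, from the axis intercepts and sections: it crosses the z-axis at the gridline z = 0; every point of the x-axis in the box is on the surface; every point of the y-axis in the box is on the surface.
Finally, together with the visible shape, these determine p as stated.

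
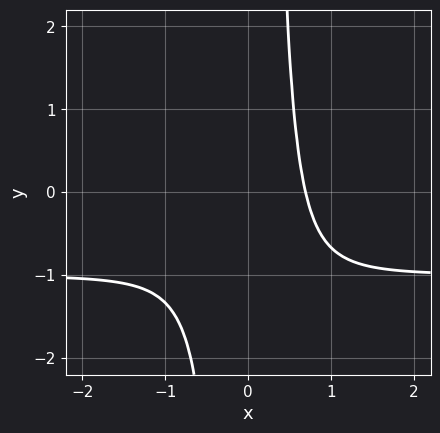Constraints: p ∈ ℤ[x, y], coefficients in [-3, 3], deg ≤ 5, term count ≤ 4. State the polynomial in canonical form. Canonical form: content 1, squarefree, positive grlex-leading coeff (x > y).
3*x^3*y + 3*x^3 - 1

1. deg p = 4.
2. Reading off the gridlines: the curve avoids every integer y-axis point in the box.
3. Assembling these constraints gives the stated polynomial.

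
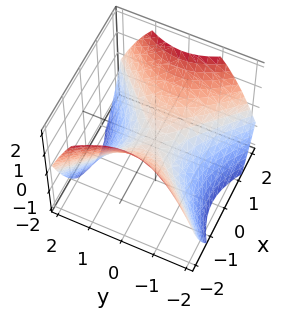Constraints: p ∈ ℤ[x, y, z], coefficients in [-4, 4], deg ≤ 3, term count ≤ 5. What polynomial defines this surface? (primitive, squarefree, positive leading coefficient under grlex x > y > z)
(a) deg p = 2. A saddle surface; a quadric.
(b) Symmetries: mirror symmetry x ↦ −x ⇒ only even powers of x; it's symmetric under y → −y, forcing even powers of y.
(c) Observable constraints: one x-axis crossing is at x = 0; it crosses the z-axis at the gridline z = 0.
(d) Fitting integer coefficients to these (and the overall shape) gives p.

2*x^2 - 2*y^2 - 3*z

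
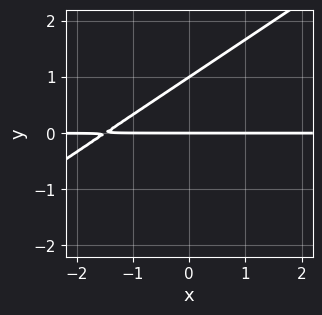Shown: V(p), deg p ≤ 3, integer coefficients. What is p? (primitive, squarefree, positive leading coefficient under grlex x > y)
1. deg p = 2.
2. Against the integer gridlines: among the integer gridlines, it crosses the y-axis at y ∈ {0, 1}; the visible x-axis segment lies entirely on the curve.
3. Together with the visible shape, these determine p as stated.

2*x*y - 3*y^2 + 3*y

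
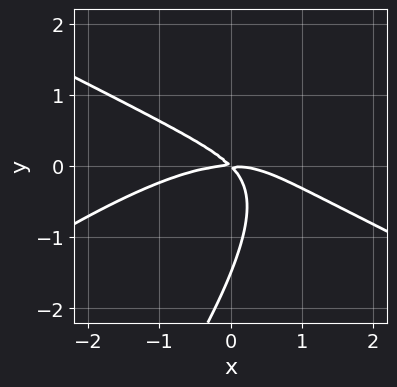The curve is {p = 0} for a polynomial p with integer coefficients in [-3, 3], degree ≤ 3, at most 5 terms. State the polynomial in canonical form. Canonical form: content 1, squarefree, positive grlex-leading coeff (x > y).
x^3 - 3*x*y^2 + 2*y^3 + 3*x*y + 3*y^2

1. Degree: the shape is more complex than any degree-2 curve, so deg p = 3.
2. Observable constraints: it crosses the x-axis at the gridline x = 0; it crosses the y-axis at the gridline y = 0.
3. Assembling these constraints gives the stated polynomial.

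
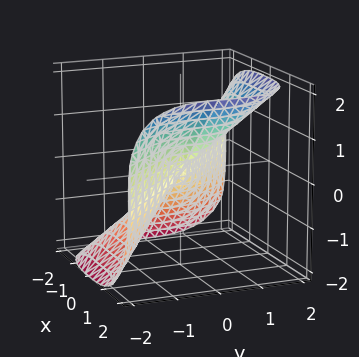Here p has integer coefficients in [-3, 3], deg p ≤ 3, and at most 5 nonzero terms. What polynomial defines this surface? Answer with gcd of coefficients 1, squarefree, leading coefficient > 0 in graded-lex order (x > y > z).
x^3 + y^3 - z^3

1. Degree: a generic line meets the surface in up to 3 points, so deg p = 3.
2. From the visible intercepts: it crosses the z-axis at the gridline z = 0; it crosses the x-axis at the gridline x = 0.
3. Matching integer coefficients to the picture gives p.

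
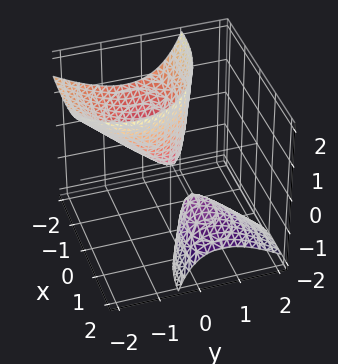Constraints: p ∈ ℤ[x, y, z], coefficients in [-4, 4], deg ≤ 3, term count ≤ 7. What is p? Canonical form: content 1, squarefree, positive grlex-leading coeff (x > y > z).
1. I count 2 distinct pieces. They look like related sheets of one shape, so recover p as a whole.
2. deg p = 2. The shape is more complex than any degree-1 surface.
3. From the visible intercepts: it crosses the y-axis at the gridline y = 0; it crosses the z-axis at the gridline z = 0.
4. Putting this together gives p.

x^2 + 2*x*z + 2*y^2 + 2*y*z - z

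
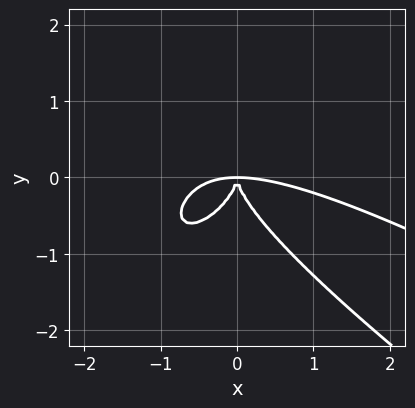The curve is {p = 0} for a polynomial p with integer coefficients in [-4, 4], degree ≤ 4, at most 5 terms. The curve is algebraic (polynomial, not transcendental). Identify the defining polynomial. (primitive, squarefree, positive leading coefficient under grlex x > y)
x^4 + 2*x^3*y + 2*y^4 + 3*x^2*y

First, deg p = 4. The shape is more complex than any degree-3 curve.
Finally, the integer polynomial consistent with all of this is the stated p.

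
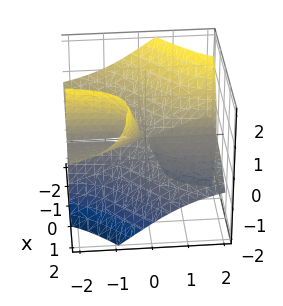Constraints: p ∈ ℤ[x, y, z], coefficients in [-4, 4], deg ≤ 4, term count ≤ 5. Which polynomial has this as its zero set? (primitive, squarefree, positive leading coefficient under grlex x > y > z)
x^3 + 3*x*y*z - x*z^2 + z^3

The picture has 2 separate pieces.
The degree is 3 — no degree-2 surface has this shape.
From the visible intercepts: it meets the x-axis at x = 0 (among the integer gridlines); the visible y-axis segment lies entirely on the surface; it meets the z-axis at z = 0 (among the integer gridlines).
Matching integer coefficients to the picture gives p.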